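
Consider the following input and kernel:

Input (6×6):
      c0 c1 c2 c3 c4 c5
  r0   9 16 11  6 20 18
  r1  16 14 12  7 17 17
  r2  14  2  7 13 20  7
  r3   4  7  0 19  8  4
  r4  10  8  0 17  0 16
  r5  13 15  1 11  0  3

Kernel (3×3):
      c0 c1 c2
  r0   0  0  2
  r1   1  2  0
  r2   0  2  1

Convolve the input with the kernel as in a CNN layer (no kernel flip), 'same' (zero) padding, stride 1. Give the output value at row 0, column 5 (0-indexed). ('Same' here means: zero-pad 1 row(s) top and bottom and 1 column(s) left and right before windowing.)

90

The receptive field on the zero-padded input at this output position is [0 0 0 / 20 18 0 / 17 17 0]. Elementwise product with the kernel and sum: 0·2 + 20·1 + 18·2 + 17·2 + 0·1.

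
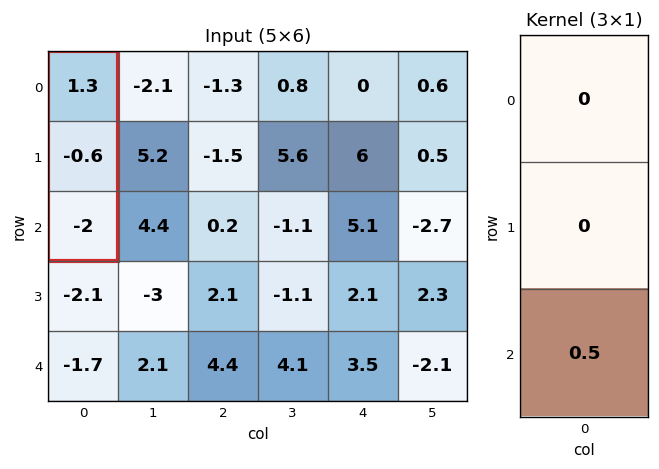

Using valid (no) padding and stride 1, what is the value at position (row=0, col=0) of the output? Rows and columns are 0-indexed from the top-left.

-1

The receptive field on the input at this output position is [1.3 / -0.6 / -2]. Elementwise product with the kernel and sum: -2·0.5.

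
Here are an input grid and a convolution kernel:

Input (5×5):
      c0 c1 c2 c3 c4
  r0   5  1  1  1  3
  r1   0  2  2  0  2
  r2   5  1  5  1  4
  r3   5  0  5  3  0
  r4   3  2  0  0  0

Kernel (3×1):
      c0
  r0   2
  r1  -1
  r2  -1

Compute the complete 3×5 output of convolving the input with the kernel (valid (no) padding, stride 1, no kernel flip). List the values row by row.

5 -1 -5 1 0
-10 3 -6 -4 0
2 0 5 -1 8

Output[0,0]: The receptive field on the input at this output position is [5 / 0 / 5]. Elementwise product with the kernel and sum: 5·2 + 0·-1 + 5·-1.
Output[0,1]: The receptive field on the input at this output position is [1 / 2 / 1]. Elementwise product with the kernel and sum: 1·2 + 2·-1 + 1·-1.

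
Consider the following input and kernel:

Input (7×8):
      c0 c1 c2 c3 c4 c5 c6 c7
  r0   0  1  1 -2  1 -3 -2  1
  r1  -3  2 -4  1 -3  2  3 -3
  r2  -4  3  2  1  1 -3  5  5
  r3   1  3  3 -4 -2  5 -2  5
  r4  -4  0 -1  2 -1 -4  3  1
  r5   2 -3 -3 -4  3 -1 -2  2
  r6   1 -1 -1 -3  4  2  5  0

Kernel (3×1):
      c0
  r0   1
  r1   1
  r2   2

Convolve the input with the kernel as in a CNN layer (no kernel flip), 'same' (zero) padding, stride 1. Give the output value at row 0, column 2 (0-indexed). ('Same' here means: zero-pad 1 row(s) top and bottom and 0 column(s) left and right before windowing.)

-7

The receptive field on the zero-padded input at this output position is [0 / 1 / -4]. Elementwise product with the kernel and sum: 0·1 + 1·1 + -4·2.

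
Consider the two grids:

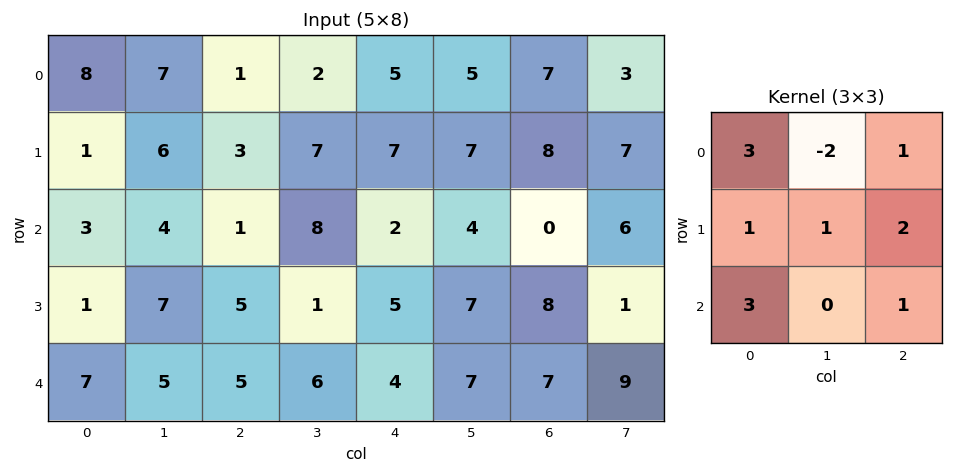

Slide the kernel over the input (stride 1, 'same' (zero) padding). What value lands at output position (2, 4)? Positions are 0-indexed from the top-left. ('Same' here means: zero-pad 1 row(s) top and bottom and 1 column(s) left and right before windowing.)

The receptive field on the zero-padded input at this output position is [7 7 7 / 8 2 4 / 1 5 7]. Elementwise product with the kernel and sum: 7·3 + 7·-2 + 7·1 + 8·1 + 2·1 + 4·2 + 1·3 + 7·1.

42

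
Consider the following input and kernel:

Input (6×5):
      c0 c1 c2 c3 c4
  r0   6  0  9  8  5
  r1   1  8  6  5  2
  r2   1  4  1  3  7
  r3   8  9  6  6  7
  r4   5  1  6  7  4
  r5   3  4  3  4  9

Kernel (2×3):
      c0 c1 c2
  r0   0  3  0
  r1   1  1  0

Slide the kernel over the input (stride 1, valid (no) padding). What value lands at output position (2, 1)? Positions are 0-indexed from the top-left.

18

The receptive field on the input at this output position is [4 1 3 / 9 6 6]. Elementwise product with the kernel and sum: 1·3 + 9·1 + 6·1.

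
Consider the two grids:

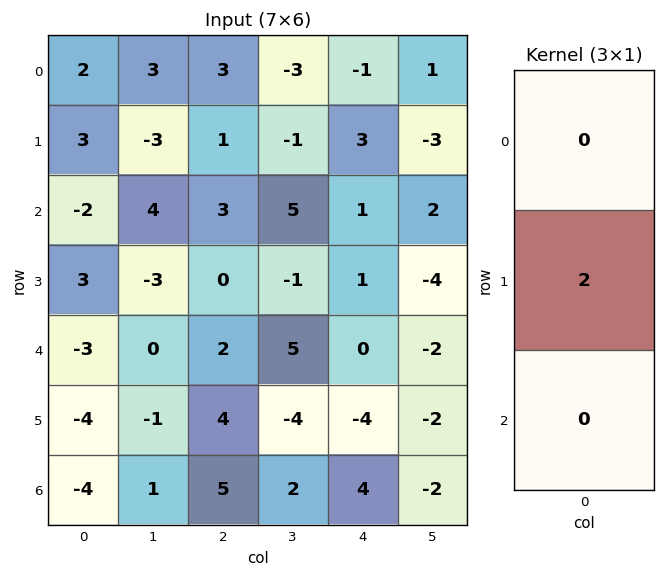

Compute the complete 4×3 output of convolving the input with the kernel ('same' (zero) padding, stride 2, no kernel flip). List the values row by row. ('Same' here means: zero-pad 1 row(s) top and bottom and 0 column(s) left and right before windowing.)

Output[0,0]: The receptive field on the zero-padded input at this output position is [0 / 2 / 3]. Elementwise product with the kernel and sum: 2·2.
Output[0,1]: The receptive field on the zero-padded input at this output position is [0 / 3 / 1]. Elementwise product with the kernel and sum: 3·2.

4 6 -2
-4 6 2
-6 4 0
-8 10 8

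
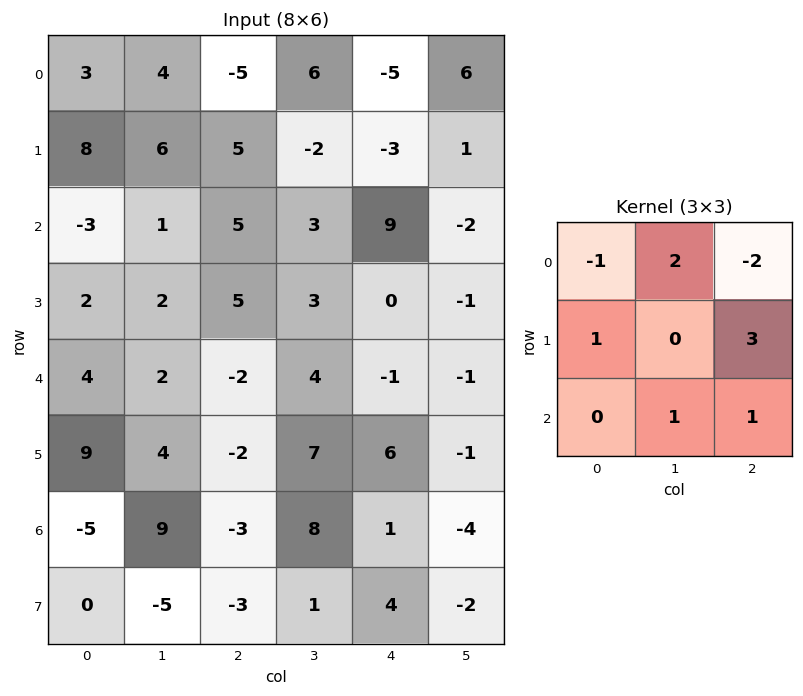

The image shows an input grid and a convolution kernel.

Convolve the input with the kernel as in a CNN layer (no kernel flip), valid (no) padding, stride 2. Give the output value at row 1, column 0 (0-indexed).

12

The receptive field on the input at this output position is [-3 1 5 / 2 2 5 / 4 2 -2]. Elementwise product with the kernel and sum: -3·-1 + 1·2 + 5·-2 + 2·1 + 5·3 + 2·1 + -2·1.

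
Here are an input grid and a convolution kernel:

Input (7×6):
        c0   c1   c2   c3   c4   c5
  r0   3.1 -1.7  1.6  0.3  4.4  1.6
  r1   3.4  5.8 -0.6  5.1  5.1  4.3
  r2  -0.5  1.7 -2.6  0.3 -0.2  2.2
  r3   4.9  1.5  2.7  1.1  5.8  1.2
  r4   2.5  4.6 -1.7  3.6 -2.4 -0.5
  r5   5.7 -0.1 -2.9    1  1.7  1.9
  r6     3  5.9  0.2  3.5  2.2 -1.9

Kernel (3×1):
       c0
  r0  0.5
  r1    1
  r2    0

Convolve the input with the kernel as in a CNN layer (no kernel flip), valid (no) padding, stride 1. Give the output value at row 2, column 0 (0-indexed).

4.65

The receptive field on the input at this output position is [-0.5 / 4.9 / 2.5]. Elementwise product with the kernel and sum: -0.5·0.5 + 4.9·1.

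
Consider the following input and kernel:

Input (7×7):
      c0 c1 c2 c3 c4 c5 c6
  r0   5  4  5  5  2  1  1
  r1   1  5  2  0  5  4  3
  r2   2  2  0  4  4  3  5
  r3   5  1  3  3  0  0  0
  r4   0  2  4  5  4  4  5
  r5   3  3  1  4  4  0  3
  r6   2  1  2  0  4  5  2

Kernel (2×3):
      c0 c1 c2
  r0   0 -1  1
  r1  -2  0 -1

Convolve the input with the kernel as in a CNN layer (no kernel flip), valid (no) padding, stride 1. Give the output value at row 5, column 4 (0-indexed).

-7

The receptive field on the input at this output position is [4 0 3 / 4 5 2]. Elementwise product with the kernel and sum: 0·-1 + 3·1 + 4·-2 + 2·-1.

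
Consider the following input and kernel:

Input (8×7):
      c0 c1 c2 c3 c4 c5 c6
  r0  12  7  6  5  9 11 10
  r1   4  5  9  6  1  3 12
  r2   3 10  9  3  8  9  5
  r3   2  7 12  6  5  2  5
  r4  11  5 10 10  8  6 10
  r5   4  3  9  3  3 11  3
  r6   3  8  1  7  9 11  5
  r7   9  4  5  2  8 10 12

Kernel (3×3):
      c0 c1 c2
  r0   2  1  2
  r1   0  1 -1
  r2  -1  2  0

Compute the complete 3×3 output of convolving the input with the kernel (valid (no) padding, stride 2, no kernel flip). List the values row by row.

Output[0,0]: The receptive field on the input at this output position is [12 7 6 / 4 5 9 / 3 10 9]. Elementwise product with the kernel and sum: 12·2 + 7·1 + 6·2 + 5·1 + 9·-1 + 3·-1 + 10·2.

56 37 50
28 48 36
54 59 63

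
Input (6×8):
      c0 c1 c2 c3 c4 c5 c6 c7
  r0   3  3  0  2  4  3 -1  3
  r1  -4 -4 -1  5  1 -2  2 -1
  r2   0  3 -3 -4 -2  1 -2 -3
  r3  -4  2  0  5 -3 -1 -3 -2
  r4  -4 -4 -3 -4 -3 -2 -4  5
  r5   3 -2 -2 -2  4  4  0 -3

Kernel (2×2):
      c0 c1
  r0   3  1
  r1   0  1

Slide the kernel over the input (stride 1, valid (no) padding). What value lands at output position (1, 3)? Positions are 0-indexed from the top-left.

14

The receptive field on the input at this output position is [5 1 / -4 -2]. Elementwise product with the kernel and sum: 5·3 + 1·1 + -2·1.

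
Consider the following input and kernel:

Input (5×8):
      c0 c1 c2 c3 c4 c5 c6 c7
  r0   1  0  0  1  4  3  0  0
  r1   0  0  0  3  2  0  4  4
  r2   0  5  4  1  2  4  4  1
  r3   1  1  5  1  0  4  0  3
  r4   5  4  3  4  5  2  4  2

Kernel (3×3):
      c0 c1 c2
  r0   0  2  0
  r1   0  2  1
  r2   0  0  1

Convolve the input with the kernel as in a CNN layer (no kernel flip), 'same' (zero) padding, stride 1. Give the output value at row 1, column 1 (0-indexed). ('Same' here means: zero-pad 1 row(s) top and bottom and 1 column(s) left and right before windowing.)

The receptive field on the zero-padded input at this output position is [1 0 0 / 0 0 0 / 0 5 4]. Elementwise product with the kernel and sum: 0·2 + 0·2 + 0·1 + 4·1.

4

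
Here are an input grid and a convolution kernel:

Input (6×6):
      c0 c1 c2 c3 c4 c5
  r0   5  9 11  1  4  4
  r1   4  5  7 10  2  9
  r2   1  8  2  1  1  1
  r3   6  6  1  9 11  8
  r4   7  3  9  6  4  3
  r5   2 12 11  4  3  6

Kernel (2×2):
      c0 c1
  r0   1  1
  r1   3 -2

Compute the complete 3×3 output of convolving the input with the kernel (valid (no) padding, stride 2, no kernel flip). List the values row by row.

Output[0,0]: The receptive field on the input at this output position is [5 9 / 4 5]. Elementwise product with the kernel and sum: 5·1 + 9·1 + 4·3 + 5·-2.
Output[0,1]: The receptive field on the input at this output position is [11 1 / 7 10]. Elementwise product with the kernel and sum: 11·1 + 1·1 + 7·3 + 10·-2.

16 13 -4
15 -12 19
-8 40 4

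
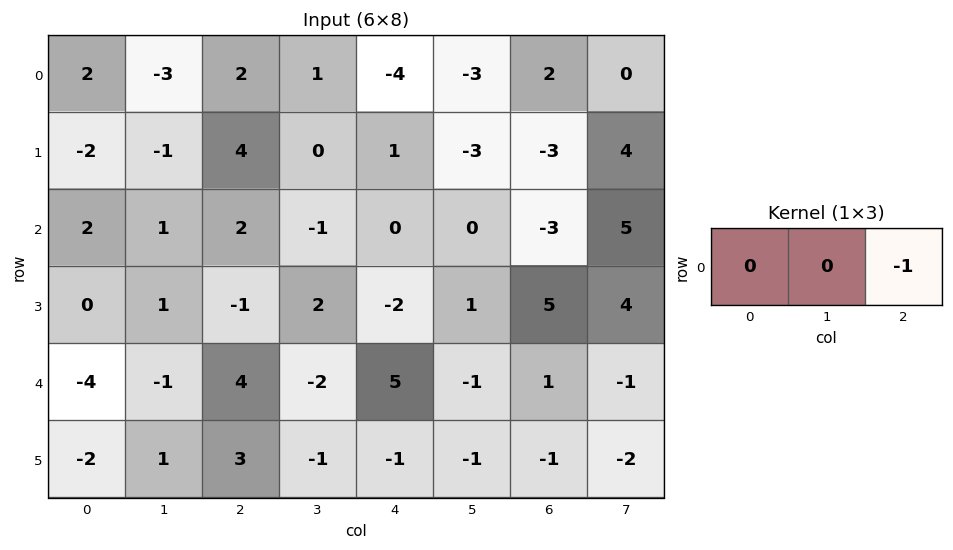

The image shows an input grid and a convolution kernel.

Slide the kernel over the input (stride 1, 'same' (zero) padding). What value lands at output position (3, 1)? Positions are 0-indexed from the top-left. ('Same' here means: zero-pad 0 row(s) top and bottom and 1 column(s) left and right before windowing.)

The receptive field on the zero-padded input at this output position is [0 1 -1]. Elementwise product with the kernel and sum: -1·-1.

1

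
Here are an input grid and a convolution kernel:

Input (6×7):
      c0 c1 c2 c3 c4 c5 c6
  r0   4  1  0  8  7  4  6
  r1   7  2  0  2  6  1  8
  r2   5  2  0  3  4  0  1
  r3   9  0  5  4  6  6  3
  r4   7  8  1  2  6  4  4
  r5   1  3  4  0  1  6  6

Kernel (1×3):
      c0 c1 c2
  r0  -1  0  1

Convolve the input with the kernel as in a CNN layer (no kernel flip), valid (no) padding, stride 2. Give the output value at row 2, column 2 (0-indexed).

-2

The receptive field on the input at this output position is [6 4 4]. Elementwise product with the kernel and sum: 6·-1 + 4·1.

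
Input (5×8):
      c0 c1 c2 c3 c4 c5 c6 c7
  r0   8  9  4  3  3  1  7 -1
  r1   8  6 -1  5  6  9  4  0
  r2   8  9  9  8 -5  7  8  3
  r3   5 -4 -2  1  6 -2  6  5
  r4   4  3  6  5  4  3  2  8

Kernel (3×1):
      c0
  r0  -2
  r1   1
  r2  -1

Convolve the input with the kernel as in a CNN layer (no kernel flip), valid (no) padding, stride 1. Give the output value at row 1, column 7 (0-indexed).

-2

The receptive field on the input at this output position is [0 / 3 / 5]. Elementwise product with the kernel and sum: 0·-2 + 3·1 + 5·-1.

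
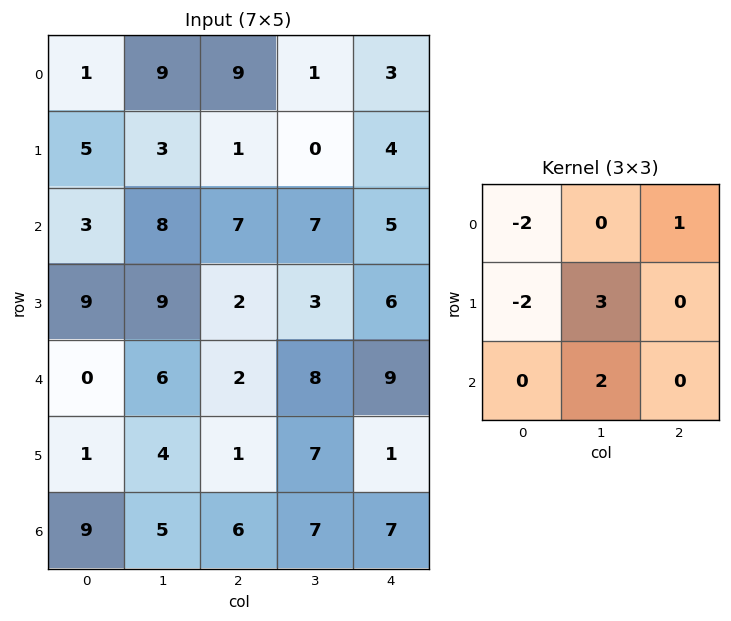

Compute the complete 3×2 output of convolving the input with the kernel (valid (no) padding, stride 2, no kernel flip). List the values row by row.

Output[0,0]: The receptive field on the input at this output position is [1 9 9 / 5 3 1 / 3 8 7]. Elementwise product with the kernel and sum: 1·-2 + 9·1 + 5·-2 + 3·3 + 8·2.

22 -3
22 12
22 38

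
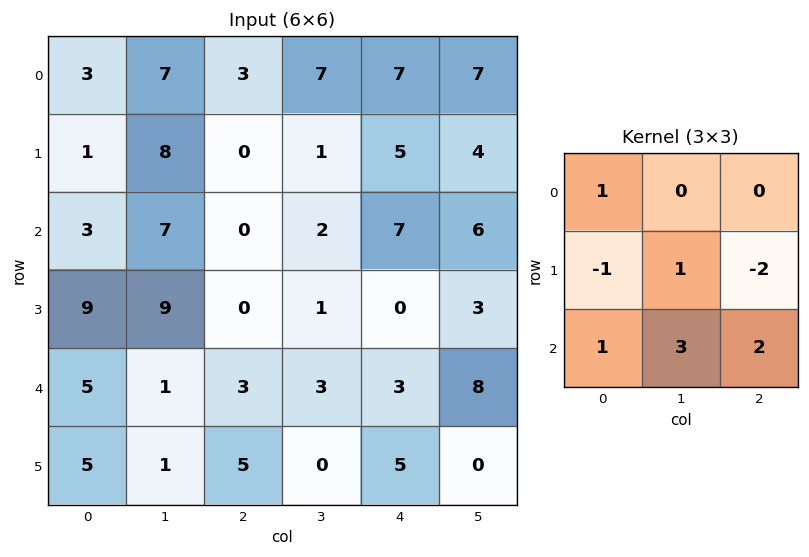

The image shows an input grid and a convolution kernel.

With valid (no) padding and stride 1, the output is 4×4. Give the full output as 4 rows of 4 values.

Output[0,0]: The receptive field on the input at this output position is [3 7 3 / 1 8 0 / 3 7 0]. Elementwise product with the kernel and sum: 3·1 + 1·-1 + 8·1 + 0·-2 + 3·1 + 7·3 + 0·2.
Output[0,1]: The receptive field on the input at this output position is [7 3 7 / 8 0 1 / 7 0 2]. Elementwise product with the kernel and sum: 7·1 + 8·-1 + 0·1 + 1·-2 + 7·1 + 0·3 + 2·2.

34 8 14 38
41 8 -9 1
17 12 19 23
17 21 9 0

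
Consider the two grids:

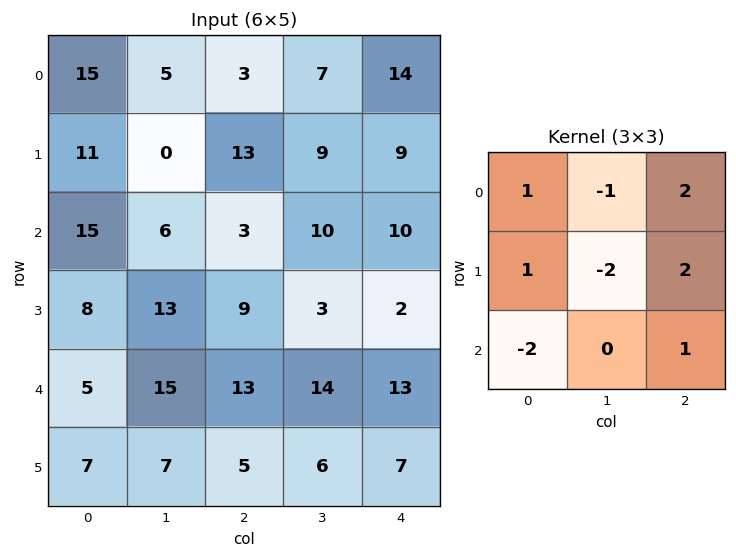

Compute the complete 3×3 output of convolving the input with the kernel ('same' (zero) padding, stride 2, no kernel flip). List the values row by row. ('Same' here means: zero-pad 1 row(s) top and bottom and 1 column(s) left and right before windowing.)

-20 22 -39
-16 2 -16
45 19 -23

Output[0,0]: The receptive field on the zero-padded input at this output position is [0 0 0 / 0 15 5 / 0 11 0]. Elementwise product with the kernel and sum: 0·1 + 0·-1 + 0·2 + 0·1 + 15·-2 + 5·2 + 0·-2 + 0·1.
Output[0,1]: The receptive field on the zero-padded input at this output position is [0 0 0 / 5 3 7 / 0 13 9]. Elementwise product with the kernel and sum: 0·1 + 0·-1 + 0·2 + 5·1 + 3·-2 + 7·2 + 0·-2 + 9·1.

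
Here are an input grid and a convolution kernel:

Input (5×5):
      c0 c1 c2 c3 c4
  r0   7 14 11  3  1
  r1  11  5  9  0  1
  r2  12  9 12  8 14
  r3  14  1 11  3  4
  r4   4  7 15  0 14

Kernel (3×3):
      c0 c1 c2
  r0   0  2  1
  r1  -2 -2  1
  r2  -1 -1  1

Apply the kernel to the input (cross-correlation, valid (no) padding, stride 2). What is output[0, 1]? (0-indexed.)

The receptive field on the input at this output position is [11 3 1 / 9 0 1 / 12 8 14]. Elementwise product with the kernel and sum: 3·2 + 1·1 + 9·-2 + 0·-2 + 1·1 + 12·-1 + 8·-1 + 14·1.

-16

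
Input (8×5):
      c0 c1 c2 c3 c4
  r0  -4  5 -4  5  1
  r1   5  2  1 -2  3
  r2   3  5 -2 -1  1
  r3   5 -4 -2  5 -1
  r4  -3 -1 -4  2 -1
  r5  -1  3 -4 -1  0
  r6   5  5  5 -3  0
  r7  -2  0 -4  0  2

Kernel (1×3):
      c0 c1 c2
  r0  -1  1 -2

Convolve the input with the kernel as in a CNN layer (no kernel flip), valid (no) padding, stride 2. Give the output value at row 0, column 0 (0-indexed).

17

The receptive field on the input at this output position is [-4 5 -4]. Elementwise product with the kernel and sum: -4·-1 + 5·1 + -4·-2.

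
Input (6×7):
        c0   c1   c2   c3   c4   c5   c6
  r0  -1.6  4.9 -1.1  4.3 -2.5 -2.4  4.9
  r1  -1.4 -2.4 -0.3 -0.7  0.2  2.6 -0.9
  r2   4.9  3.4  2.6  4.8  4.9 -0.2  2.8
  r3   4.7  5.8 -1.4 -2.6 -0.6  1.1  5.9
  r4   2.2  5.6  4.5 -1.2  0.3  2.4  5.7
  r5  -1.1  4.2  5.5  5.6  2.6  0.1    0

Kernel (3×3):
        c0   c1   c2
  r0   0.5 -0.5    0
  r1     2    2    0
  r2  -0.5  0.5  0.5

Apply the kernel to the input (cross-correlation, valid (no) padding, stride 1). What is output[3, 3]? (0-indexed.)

The receptive field on the input at this output position is [-2.6 -0.6 1.1 / -1.2 0.3 2.4 / 5.6 2.6 0.1]. Elementwise product with the kernel and sum: -2.6·0.5 + -0.6·-0.5 + -1.2·2 + 0.3·2 + 5.6·-0.5 + 2.6·0.5 + 0.1·0.5.

-4.25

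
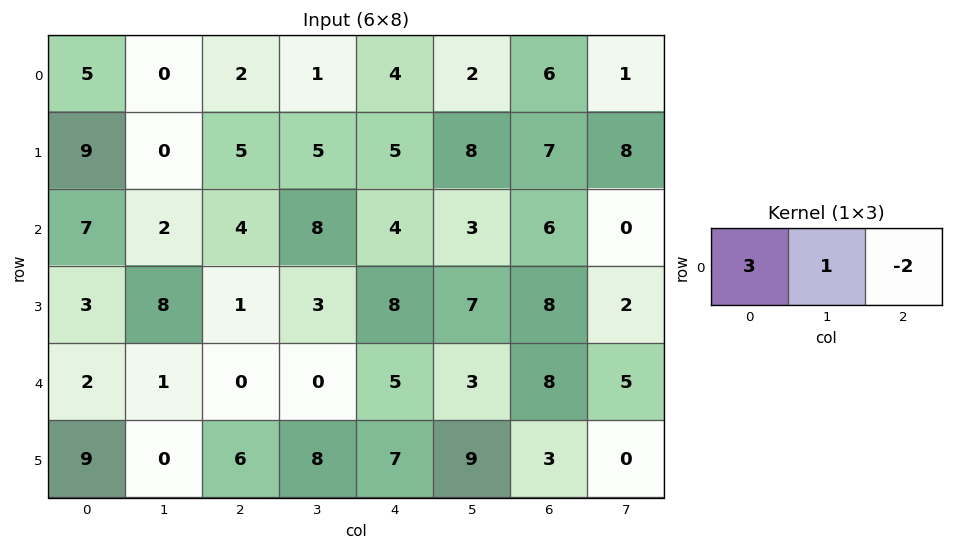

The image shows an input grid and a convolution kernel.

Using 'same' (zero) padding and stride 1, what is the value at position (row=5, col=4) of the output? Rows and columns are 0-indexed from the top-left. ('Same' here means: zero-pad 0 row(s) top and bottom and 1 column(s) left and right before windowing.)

13

The receptive field on the zero-padded input at this output position is [8 7 9]. Elementwise product with the kernel and sum: 8·3 + 7·1 + 9·-2.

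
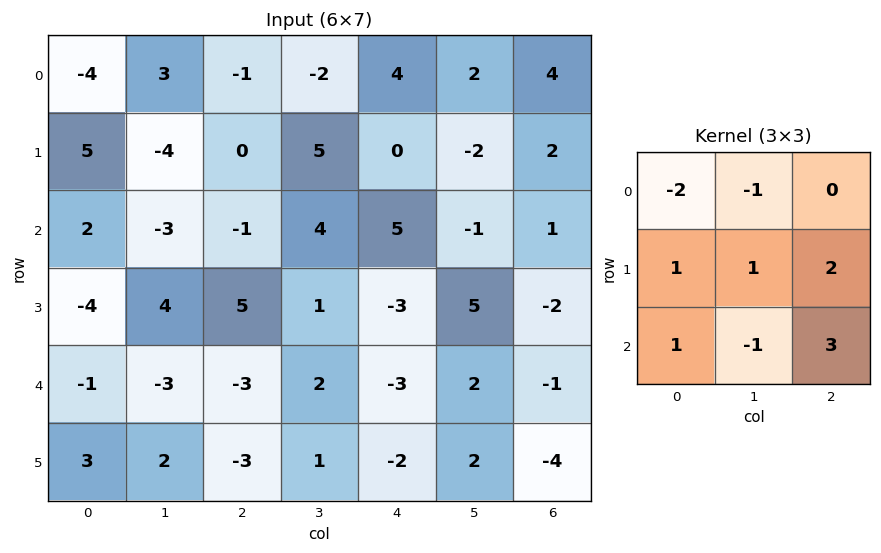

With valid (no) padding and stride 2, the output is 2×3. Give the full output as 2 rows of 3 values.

Output[0,0]: The receptive field on the input at this output position is [-4 3 -1 / 5 -4 0 / 2 -3 -1]. Elementwise product with the kernel and sum: -4·-2 + 3·-1 + 5·1 + -4·1 + 0·2 + 2·1 + -3·-1 + -1·3.

8 19 1
2 -16 -19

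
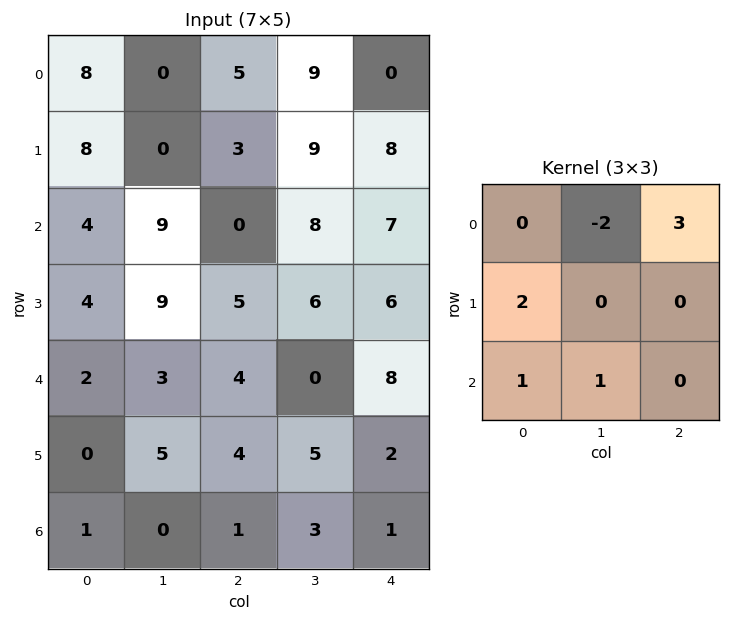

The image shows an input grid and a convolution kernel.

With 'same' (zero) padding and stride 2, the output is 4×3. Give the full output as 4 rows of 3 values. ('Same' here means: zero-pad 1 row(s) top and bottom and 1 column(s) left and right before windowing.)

Output[0,0]: The receptive field on the zero-padded input at this output position is [0 0 0 / 0 8 0 / 0 8 0]. Elementwise product with the kernel and sum: 0·-2 + 0·3 + 0·2 + 0·1 + 8·1.
Output[0,1]: The receptive field on the zero-padded input at this output position is [0 0 0 / 0 5 9 / 0 3 9]. Elementwise product with the kernel and sum: 0·-2 + 0·3 + 0·2 + 0·1 + 3·1.

8 3 35
-12 53 12
19 23 -5
15 7 2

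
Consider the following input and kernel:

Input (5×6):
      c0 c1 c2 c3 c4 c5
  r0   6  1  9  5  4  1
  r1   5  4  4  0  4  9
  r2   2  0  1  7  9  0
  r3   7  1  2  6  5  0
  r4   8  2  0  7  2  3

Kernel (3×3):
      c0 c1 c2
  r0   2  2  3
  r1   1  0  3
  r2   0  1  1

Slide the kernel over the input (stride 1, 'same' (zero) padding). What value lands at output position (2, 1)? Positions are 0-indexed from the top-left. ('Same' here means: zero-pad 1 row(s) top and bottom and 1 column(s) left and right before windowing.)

The receptive field on the zero-padded input at this output position is [5 4 4 / 2 0 1 / 7 1 2]. Elementwise product with the kernel and sum: 5·2 + 4·2 + 4·3 + 2·1 + 1·3 + 1·1 + 2·1.

38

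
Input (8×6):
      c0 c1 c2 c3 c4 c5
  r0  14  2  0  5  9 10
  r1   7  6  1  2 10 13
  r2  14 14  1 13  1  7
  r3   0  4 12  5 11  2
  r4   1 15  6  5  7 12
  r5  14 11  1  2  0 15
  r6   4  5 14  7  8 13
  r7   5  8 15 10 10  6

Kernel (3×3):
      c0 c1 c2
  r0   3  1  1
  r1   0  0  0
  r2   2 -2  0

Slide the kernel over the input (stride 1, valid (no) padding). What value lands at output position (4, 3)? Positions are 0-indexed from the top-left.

32

The receptive field on the input at this output position is [5 7 12 / 2 0 15 / 7 8 13]. Elementwise product with the kernel and sum: 5·3 + 7·1 + 12·1 + 7·2 + 8·-2.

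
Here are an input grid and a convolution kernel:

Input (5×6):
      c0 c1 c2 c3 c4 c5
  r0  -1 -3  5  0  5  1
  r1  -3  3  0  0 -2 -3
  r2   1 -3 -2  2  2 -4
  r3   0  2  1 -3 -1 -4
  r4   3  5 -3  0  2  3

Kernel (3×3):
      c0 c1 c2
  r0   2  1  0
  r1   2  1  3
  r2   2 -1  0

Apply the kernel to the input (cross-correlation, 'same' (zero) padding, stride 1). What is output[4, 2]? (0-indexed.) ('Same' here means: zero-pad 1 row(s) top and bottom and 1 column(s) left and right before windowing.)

The receptive field on the zero-padded input at this output position is [2 1 -3 / 5 -3 0 / 0 0 0]. Elementwise product with the kernel and sum: 2·2 + 1·1 + 5·2 + -3·1 + 0·3 + 0·2 + 0·-1.

12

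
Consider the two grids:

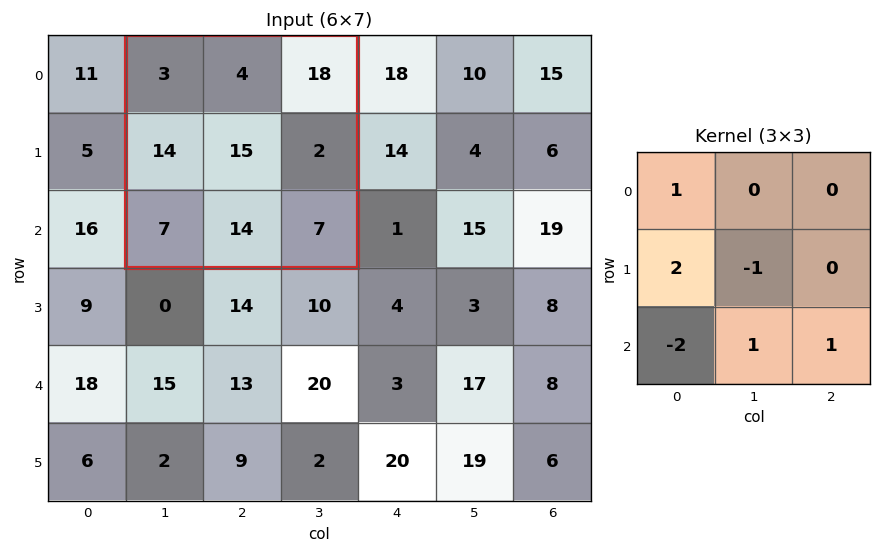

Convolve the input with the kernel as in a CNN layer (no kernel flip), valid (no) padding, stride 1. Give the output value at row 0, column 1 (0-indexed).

23

The receptive field on the input at this output position is [3 4 18 / 14 15 2 / 7 14 7]. Elementwise product with the kernel and sum: 3·1 + 14·2 + 15·-1 + 7·-2 + 14·1 + 7·1.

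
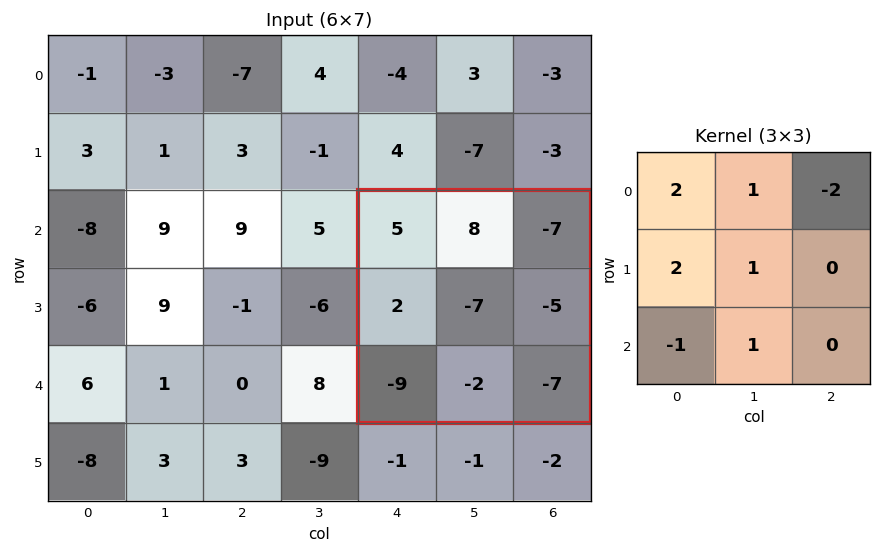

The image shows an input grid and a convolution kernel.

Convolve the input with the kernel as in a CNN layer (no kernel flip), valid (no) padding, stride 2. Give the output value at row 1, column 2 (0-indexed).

36

The receptive field on the input at this output position is [5 8 -7 / 2 -7 -5 / -9 -2 -7]. Elementwise product with the kernel and sum: 5·2 + 8·1 + -7·-2 + 2·2 + -7·1 + -9·-1 + -2·1.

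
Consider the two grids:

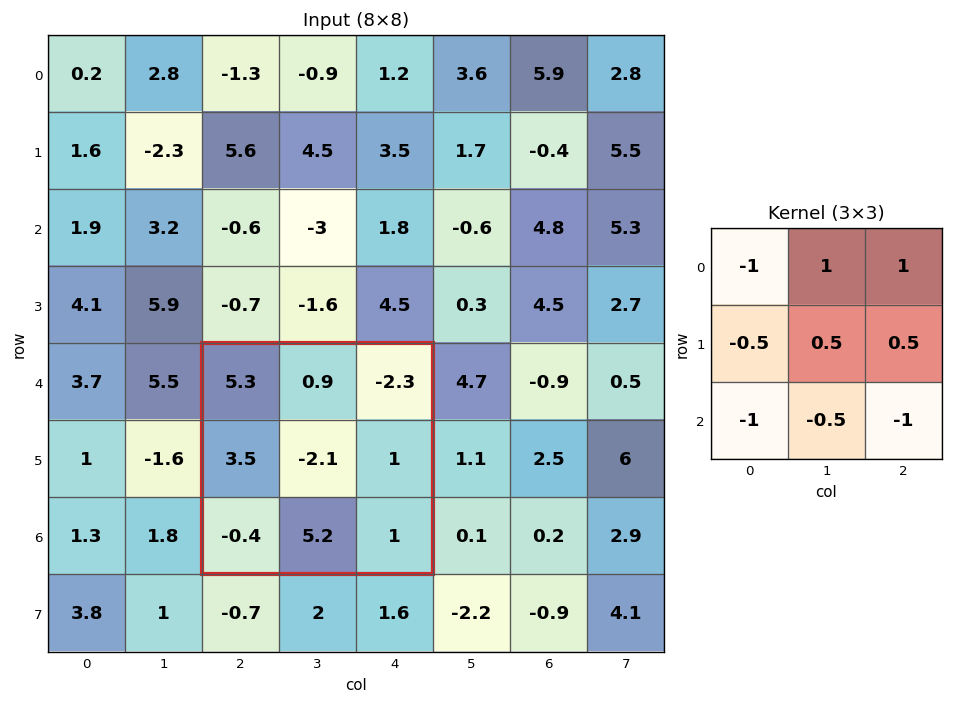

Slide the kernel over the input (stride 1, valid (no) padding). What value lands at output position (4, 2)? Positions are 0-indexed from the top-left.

-12.2

The receptive field on the input at this output position is [5.3 0.9 -2.3 / 3.5 -2.1 1 / -0.4 5.2 1]. Elementwise product with the kernel and sum: 5.3·-1 + 0.9·1 + -2.3·1 + 3.5·-0.5 + -2.1·0.5 + 1·0.5 + -0.4·-1 + 5.2·-0.5 + 1·-1.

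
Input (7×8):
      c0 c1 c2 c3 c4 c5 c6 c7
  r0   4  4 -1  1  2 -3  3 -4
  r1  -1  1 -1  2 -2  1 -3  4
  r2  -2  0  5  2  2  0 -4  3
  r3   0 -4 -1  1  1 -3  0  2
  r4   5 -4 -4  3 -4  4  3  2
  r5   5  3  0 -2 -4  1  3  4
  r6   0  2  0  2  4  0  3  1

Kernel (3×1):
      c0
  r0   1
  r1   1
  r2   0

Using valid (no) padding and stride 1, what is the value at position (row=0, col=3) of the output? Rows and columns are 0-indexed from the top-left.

The receptive field on the input at this output position is [1 / 2 / 2]. Elementwise product with the kernel and sum: 1·1 + 2·1.

3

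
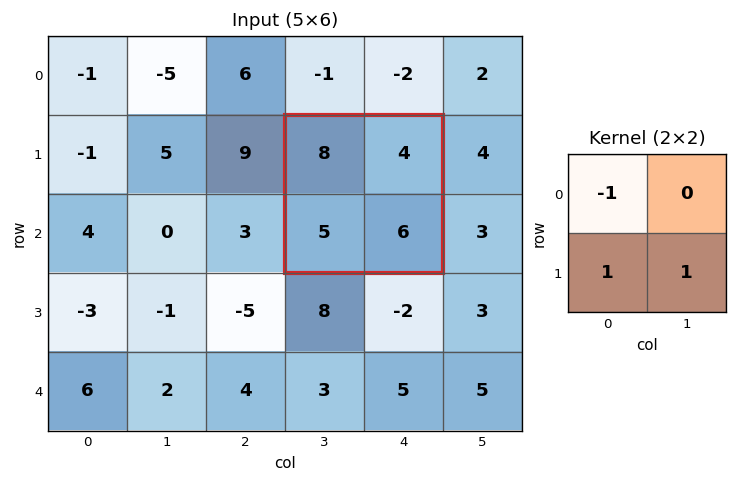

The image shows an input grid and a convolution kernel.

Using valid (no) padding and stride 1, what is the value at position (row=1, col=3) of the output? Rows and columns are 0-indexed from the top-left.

The receptive field on the input at this output position is [8 4 / 5 6]. Elementwise product with the kernel and sum: 8·-1 + 5·1 + 6·1.

3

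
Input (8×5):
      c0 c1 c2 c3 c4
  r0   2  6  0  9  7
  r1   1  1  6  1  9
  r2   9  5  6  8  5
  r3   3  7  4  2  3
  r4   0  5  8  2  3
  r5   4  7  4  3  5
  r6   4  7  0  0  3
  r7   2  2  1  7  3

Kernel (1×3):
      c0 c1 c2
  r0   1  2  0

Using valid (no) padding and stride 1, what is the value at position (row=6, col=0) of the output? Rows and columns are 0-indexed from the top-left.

18

The receptive field on the input at this output position is [4 7 0]. Elementwise product with the kernel and sum: 4·1 + 7·2.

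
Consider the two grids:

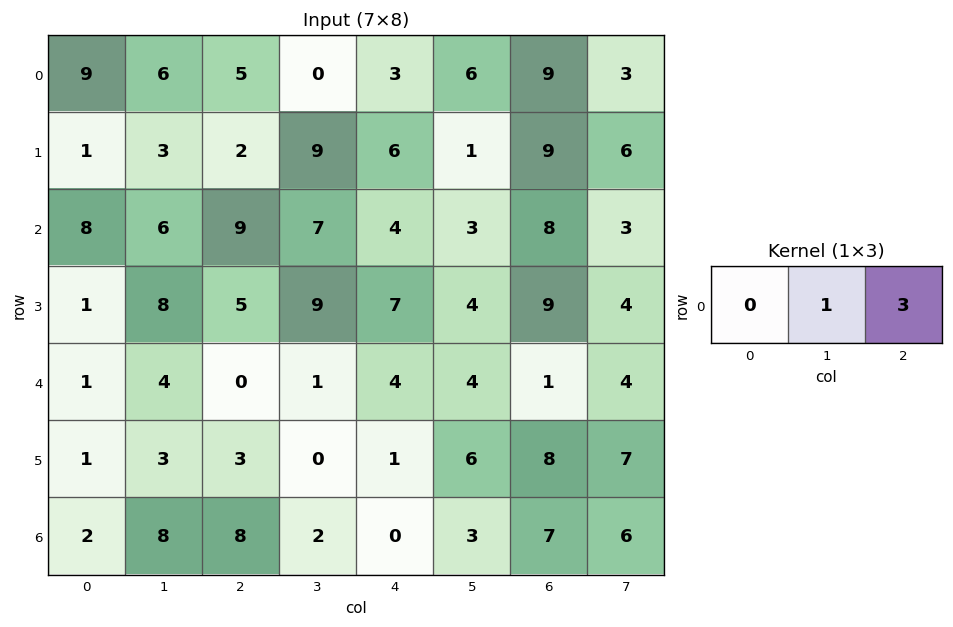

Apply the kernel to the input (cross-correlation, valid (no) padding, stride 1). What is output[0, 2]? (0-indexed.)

9

The receptive field on the input at this output position is [5 0 3]. Elementwise product with the kernel and sum: 0·1 + 3·3.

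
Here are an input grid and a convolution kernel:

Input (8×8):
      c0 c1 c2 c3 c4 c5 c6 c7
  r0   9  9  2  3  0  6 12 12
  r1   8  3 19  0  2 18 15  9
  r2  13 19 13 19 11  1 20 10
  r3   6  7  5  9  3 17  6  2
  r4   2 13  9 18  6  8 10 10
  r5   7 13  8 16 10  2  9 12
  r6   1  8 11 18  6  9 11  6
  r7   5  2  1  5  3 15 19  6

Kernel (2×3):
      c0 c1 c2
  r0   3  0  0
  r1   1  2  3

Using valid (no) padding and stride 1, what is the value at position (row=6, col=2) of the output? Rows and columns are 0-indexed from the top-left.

53

The receptive field on the input at this output position is [11 18 6 / 1 5 3]. Elementwise product with the kernel and sum: 11·3 + 1·1 + 5·2 + 3·3.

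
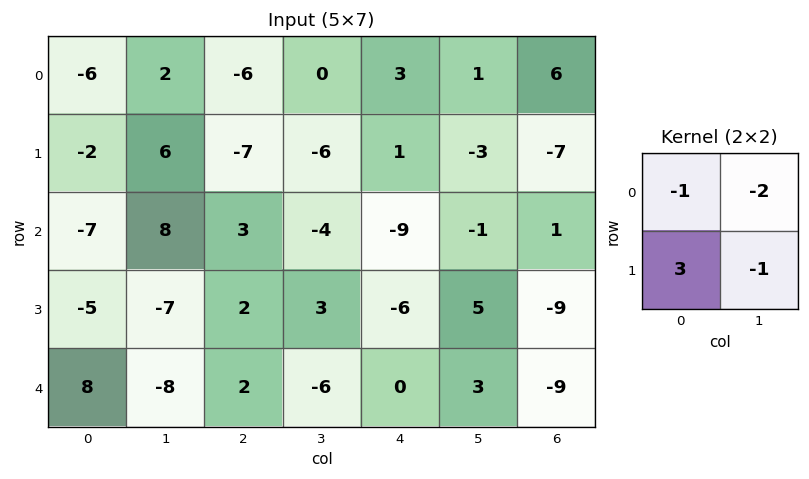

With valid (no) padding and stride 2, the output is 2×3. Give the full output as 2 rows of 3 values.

-10 -9 1
-17 8 -12

Output[0,0]: The receptive field on the input at this output position is [-6 2 / -2 6]. Elementwise product with the kernel and sum: -6·-1 + 2·-2 + -2·3 + 6·-1.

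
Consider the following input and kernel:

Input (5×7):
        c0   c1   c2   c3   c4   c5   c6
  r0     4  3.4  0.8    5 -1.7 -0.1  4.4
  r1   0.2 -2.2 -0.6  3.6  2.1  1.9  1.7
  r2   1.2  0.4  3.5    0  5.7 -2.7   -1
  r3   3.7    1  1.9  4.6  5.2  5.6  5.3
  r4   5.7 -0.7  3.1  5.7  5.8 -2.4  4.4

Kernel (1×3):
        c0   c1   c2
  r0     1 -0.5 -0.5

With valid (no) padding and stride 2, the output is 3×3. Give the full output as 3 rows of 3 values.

1.9 -0.85 -3.85
-0.75 0.65 7.55
4.5 -2.65 4.8

Output[0,0]: The receptive field on the input at this output position is [4 3.4 0.8]. Elementwise product with the kernel and sum: 4·1 + 3.4·-0.5 + 0.8·-0.5.
Output[0,1]: The receptive field on the input at this output position is [0.8 5 -1.7]. Elementwise product with the kernel and sum: 0.8·1 + 5·-0.5 + -1.7·-0.5.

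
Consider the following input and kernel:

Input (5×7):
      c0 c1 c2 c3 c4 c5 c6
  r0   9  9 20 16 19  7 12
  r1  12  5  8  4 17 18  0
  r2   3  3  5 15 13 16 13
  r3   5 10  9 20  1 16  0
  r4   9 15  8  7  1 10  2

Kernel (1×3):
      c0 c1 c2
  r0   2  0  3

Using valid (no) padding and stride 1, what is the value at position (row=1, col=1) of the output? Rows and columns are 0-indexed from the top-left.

22

The receptive field on the input at this output position is [5 8 4]. Elementwise product with the kernel and sum: 5·2 + 4·3.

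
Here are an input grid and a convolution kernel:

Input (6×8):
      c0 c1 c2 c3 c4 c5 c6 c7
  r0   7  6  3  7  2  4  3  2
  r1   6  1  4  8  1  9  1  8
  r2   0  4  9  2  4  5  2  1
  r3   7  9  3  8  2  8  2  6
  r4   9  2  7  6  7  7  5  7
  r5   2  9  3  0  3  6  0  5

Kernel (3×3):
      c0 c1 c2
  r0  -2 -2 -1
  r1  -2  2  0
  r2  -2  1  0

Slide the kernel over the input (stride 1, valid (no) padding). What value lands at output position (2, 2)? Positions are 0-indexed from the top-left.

-24

The receptive field on the input at this output position is [9 2 4 / 3 8 2 / 7 6 7]. Elementwise product with the kernel and sum: 9·-2 + 2·-2 + 4·-1 + 3·-2 + 8·2 + 7·-2 + 6·1.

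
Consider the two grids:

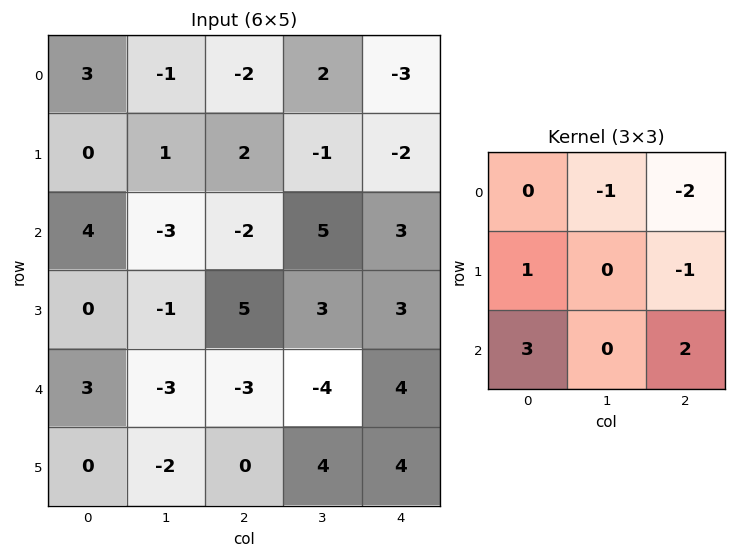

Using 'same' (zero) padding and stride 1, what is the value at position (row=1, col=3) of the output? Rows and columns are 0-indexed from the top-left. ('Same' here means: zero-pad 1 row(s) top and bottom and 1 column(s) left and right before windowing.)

8

The receptive field on the zero-padded input at this output position is [-2 2 -3 / 2 -1 -2 / -2 5 3]. Elementwise product with the kernel and sum: 2·-1 + -3·-2 + 2·1 + -2·-1 + -2·3 + 3·2.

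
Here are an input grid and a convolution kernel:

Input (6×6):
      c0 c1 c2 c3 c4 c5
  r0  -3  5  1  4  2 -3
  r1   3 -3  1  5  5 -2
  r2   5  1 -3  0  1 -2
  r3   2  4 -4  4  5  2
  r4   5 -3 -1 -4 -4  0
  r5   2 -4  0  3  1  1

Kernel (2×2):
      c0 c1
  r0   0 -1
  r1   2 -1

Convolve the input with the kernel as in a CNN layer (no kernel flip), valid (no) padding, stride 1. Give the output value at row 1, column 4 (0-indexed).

6

The receptive field on the input at this output position is [5 -2 / 1 -2]. Elementwise product with the kernel and sum: -2·-1 + 1·2 + -2·-1.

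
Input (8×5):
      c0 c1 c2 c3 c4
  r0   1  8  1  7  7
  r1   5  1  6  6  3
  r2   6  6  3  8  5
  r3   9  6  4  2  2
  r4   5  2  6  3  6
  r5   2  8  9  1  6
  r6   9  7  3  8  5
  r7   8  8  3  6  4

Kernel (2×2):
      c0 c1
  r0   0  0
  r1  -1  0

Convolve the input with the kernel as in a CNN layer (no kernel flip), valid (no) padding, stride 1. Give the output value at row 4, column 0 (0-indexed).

The receptive field on the input at this output position is [5 2 / 2 8]. Elementwise product with the kernel and sum: 2·-1.

-2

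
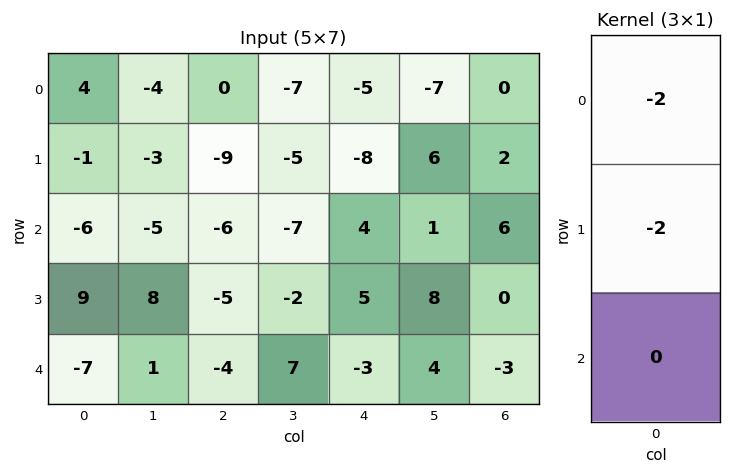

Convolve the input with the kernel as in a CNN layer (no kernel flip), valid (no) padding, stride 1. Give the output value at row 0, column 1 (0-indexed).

14

The receptive field on the input at this output position is [-4 / -3 / -5]. Elementwise product with the kernel and sum: -4·-2 + -3·-2.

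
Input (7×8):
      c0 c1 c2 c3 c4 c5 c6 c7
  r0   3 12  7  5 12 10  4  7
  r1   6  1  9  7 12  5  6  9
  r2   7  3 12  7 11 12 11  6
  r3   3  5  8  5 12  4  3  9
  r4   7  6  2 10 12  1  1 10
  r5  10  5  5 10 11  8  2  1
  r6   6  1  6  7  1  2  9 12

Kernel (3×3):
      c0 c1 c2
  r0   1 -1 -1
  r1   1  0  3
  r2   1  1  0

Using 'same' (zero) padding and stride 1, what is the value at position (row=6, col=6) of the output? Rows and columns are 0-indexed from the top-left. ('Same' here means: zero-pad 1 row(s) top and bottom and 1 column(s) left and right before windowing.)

43

The receptive field on the zero-padded input at this output position is [8 2 1 / 2 9 12 / 0 0 0]. Elementwise product with the kernel and sum: 8·1 + 2·-1 + 1·-1 + 2·1 + 12·3 + 0·1 + 0·1.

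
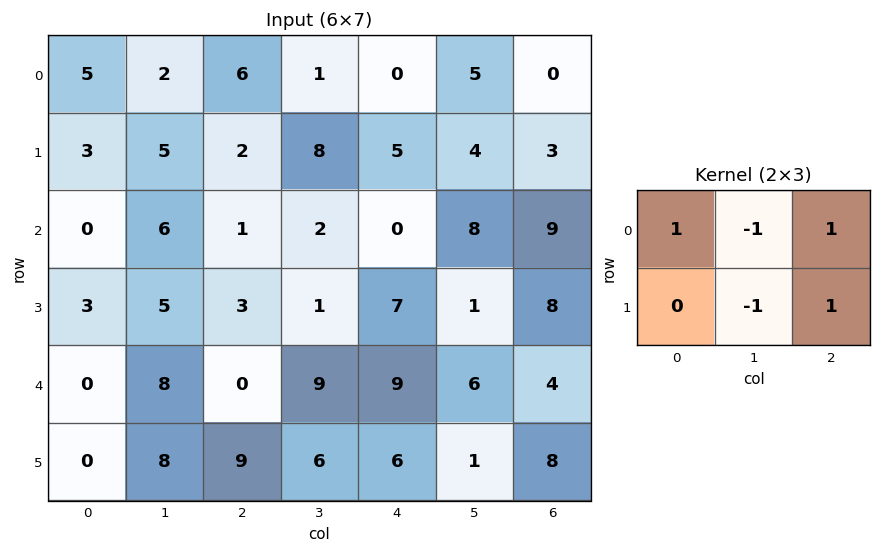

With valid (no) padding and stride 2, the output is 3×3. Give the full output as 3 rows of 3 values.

Output[0,0]: The receptive field on the input at this output position is [5 2 6 / 3 5 2]. Elementwise product with the kernel and sum: 5·1 + 2·-1 + 6·1 + 5·-1 + 2·1.

6 2 -6
-7 5 8
-7 0 14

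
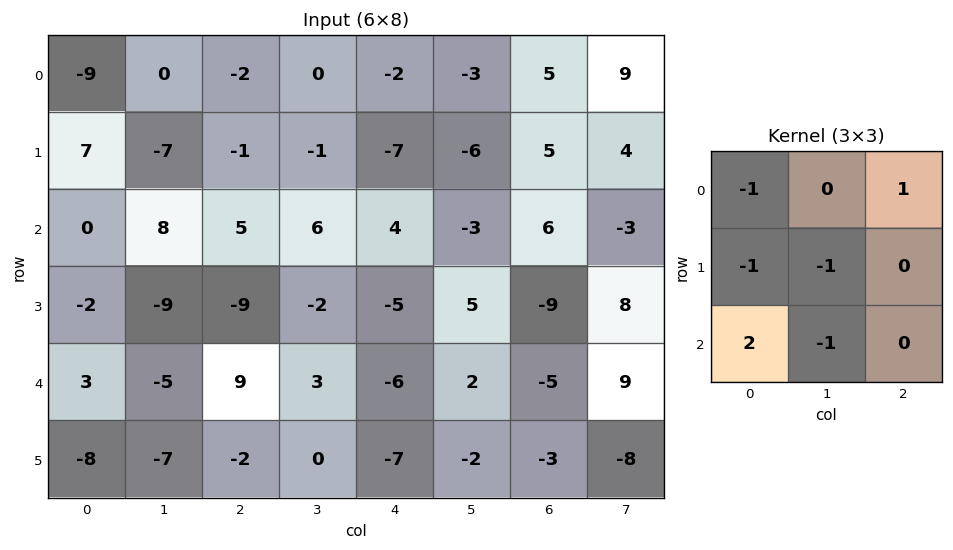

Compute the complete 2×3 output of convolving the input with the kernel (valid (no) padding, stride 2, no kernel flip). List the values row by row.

Output[0,0]: The receptive field on the input at this output position is [-9 0 -2 / 7 -7 -1 / 0 8 5]. Elementwise product with the kernel and sum: -9·-1 + -2·1 + 7·-1 + -7·-1 + 0·2 + 8·-1.

-1 6 31
27 25 -12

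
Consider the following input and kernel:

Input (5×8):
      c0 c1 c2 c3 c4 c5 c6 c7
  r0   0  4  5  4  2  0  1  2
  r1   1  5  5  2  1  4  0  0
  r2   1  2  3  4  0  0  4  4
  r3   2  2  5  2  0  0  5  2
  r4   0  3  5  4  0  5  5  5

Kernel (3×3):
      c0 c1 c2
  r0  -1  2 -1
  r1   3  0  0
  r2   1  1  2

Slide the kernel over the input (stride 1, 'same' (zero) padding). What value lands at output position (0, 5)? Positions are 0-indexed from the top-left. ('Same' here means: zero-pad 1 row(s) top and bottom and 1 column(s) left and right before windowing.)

The receptive field on the zero-padded input at this output position is [0 0 0 / 2 0 1 / 1 4 0]. Elementwise product with the kernel and sum: 0·-1 + 0·2 + 0·-1 + 2·3 + 1·1 + 4·1 + 0·2.

11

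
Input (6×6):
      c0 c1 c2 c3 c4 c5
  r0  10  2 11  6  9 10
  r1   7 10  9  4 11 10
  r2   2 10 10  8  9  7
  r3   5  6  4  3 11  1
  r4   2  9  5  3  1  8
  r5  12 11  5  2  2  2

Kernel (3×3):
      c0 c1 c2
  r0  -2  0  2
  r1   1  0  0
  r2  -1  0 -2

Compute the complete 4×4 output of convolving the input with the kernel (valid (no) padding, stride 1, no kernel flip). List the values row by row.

Output[0,0]: The receptive field on the input at this output position is [10 2 11 / 7 10 9 / 2 10 10]. Elementwise product with the kernel and sum: 10·-2 + 11·2 + 7·1 + 2·-1 + 10·-2.

-13 -8 -23 -10
-7 -14 -12 15
9 -13 -5 -18
-22 -12 10 -7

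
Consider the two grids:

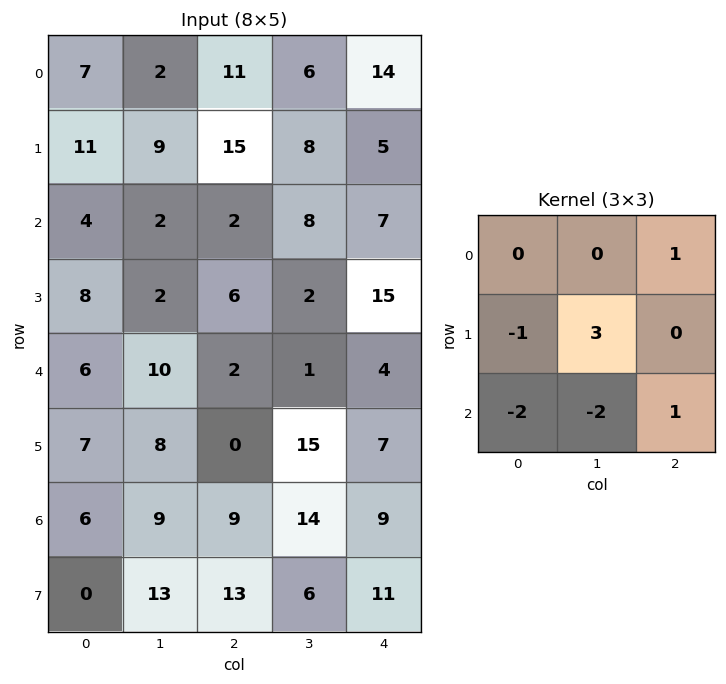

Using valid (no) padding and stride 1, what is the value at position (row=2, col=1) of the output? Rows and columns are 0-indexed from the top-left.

1

The receptive field on the input at this output position is [2 2 8 / 2 6 2 / 10 2 1]. Elementwise product with the kernel and sum: 8·1 + 2·-1 + 6·3 + 10·-2 + 2·-2 + 1·1.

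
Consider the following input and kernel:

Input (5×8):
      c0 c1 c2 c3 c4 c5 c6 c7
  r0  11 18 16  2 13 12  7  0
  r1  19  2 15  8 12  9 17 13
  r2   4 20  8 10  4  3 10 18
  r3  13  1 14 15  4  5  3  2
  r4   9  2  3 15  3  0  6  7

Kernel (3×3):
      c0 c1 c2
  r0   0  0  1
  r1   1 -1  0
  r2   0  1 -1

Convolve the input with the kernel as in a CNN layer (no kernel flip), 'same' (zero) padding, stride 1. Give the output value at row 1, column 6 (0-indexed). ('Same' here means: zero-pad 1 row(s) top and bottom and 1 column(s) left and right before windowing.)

The receptive field on the zero-padded input at this output position is [12 7 0 / 9 17 13 / 3 10 18]. Elementwise product with the kernel and sum: 0·1 + 9·1 + 17·-1 + 10·1 + 18·-1.

-16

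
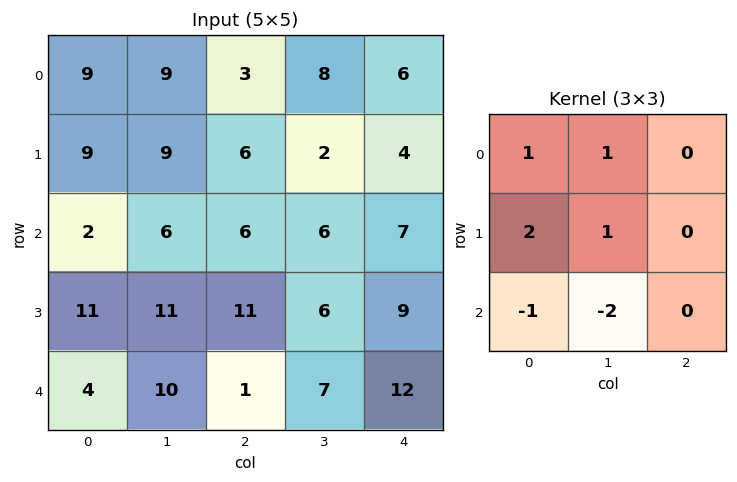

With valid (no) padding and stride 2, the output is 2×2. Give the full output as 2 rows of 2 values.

Output[0,0]: The receptive field on the input at this output position is [9 9 3 / 9 9 6 / 2 6 6]. Elementwise product with the kernel and sum: 9·1 + 9·1 + 9·2 + 9·1 + 2·-1 + 6·-2.
Output[0,1]: The receptive field on the input at this output position is [3 8 6 / 6 2 4 / 6 6 7]. Elementwise product with the kernel and sum: 3·1 + 8·1 + 6·2 + 2·1 + 6·-1 + 6·-2.

31 7
17 25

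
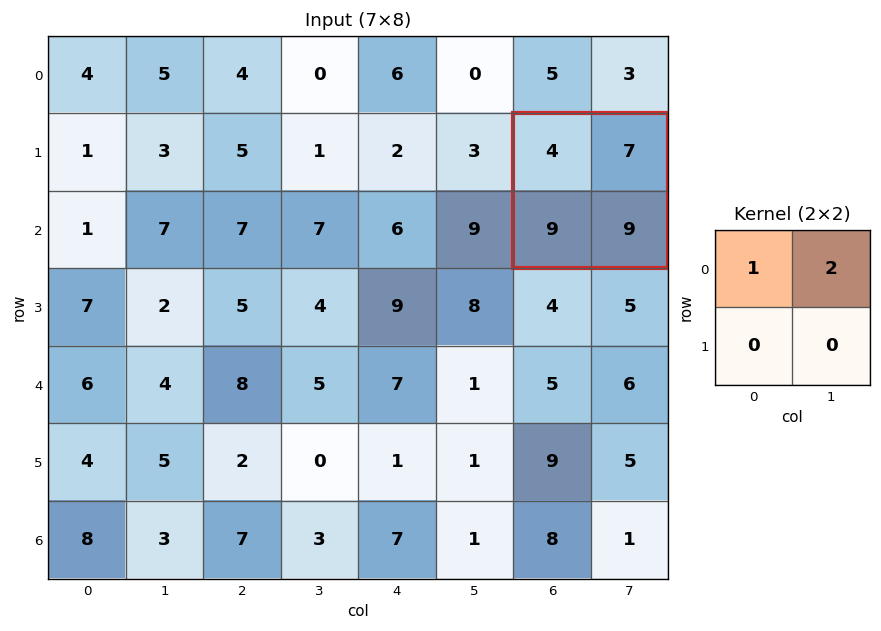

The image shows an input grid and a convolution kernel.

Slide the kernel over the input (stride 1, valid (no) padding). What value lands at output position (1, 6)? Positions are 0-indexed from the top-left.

18

The receptive field on the input at this output position is [4 7 / 9 9]. Elementwise product with the kernel and sum: 4·1 + 7·2.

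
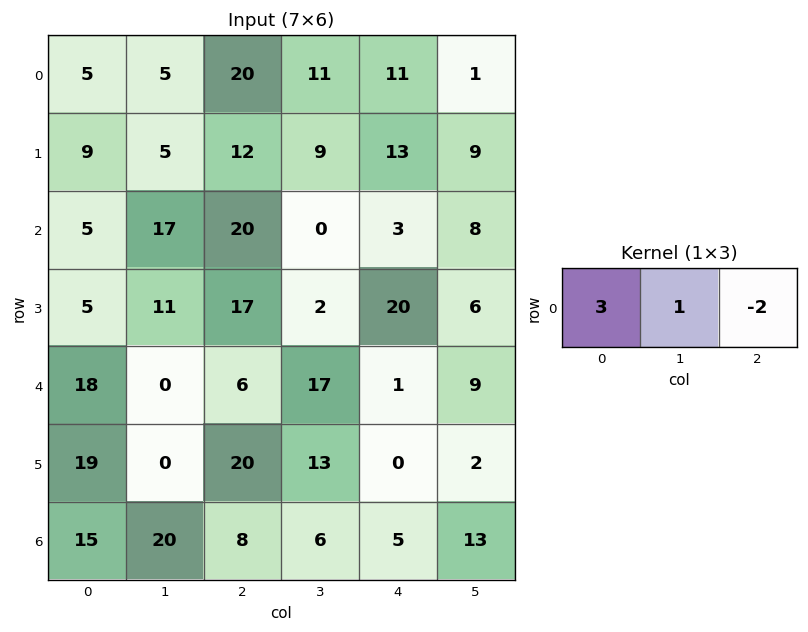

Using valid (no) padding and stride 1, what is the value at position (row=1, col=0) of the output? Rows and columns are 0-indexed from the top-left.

8

The receptive field on the input at this output position is [9 5 12]. Elementwise product with the kernel and sum: 9·3 + 5·1 + 12·-2.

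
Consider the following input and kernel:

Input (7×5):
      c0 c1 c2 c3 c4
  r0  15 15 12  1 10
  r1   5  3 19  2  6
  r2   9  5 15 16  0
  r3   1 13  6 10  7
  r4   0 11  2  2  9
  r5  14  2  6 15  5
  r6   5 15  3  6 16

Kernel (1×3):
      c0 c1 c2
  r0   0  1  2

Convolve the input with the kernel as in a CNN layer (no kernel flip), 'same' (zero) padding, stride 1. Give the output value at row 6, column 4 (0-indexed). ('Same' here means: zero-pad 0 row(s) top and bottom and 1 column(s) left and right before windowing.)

16

The receptive field on the zero-padded input at this output position is [6 16 0]. Elementwise product with the kernel and sum: 16·1 + 0·2.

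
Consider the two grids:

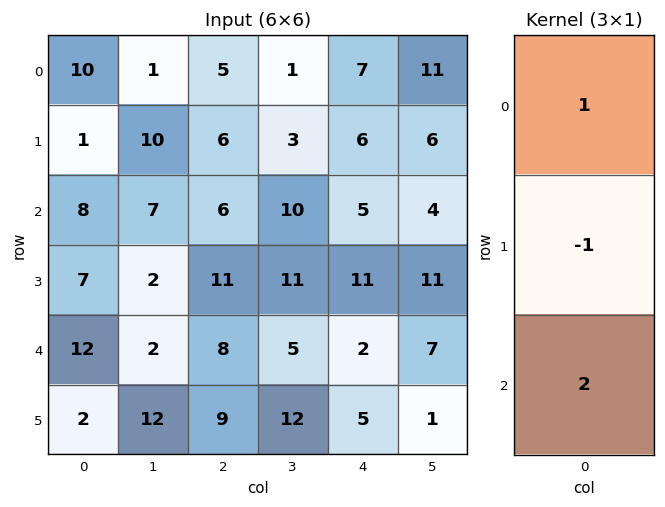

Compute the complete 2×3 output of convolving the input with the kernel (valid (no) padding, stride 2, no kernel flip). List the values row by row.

25 11 11
25 11 -2

Output[0,0]: The receptive field on the input at this output position is [10 / 1 / 8]. Elementwise product with the kernel and sum: 10·1 + 1·-1 + 8·2.
Output[0,1]: The receptive field on the input at this output position is [5 / 6 / 6]. Elementwise product with the kernel and sum: 5·1 + 6·-1 + 6·2.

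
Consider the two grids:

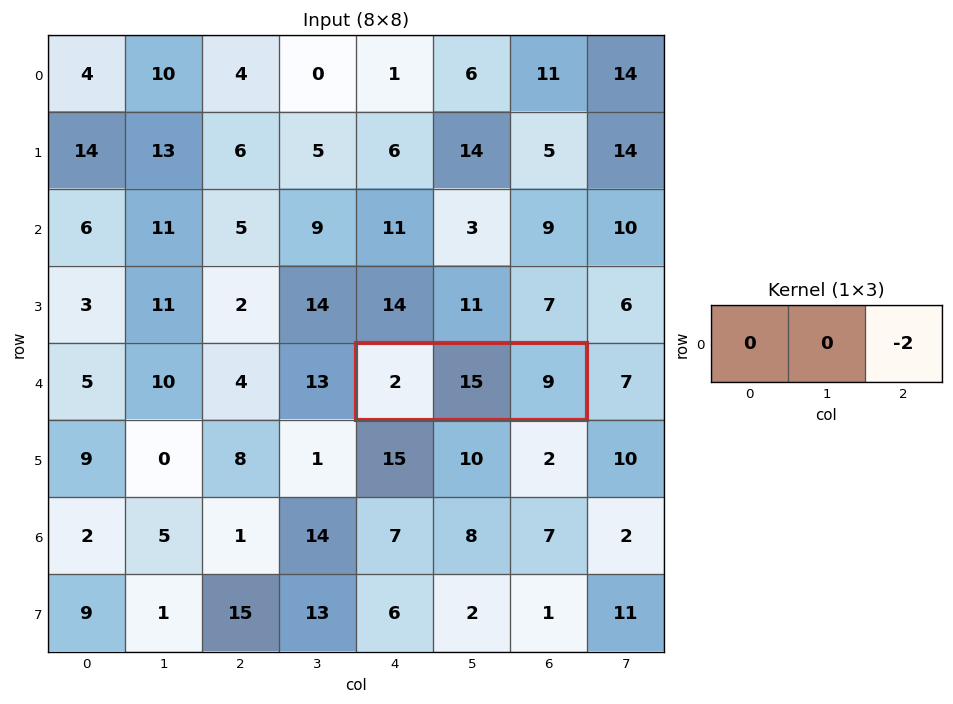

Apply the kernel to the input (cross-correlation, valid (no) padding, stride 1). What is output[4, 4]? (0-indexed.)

-18

The receptive field on the input at this output position is [2 15 9]. Elementwise product with the kernel and sum: 9·-2.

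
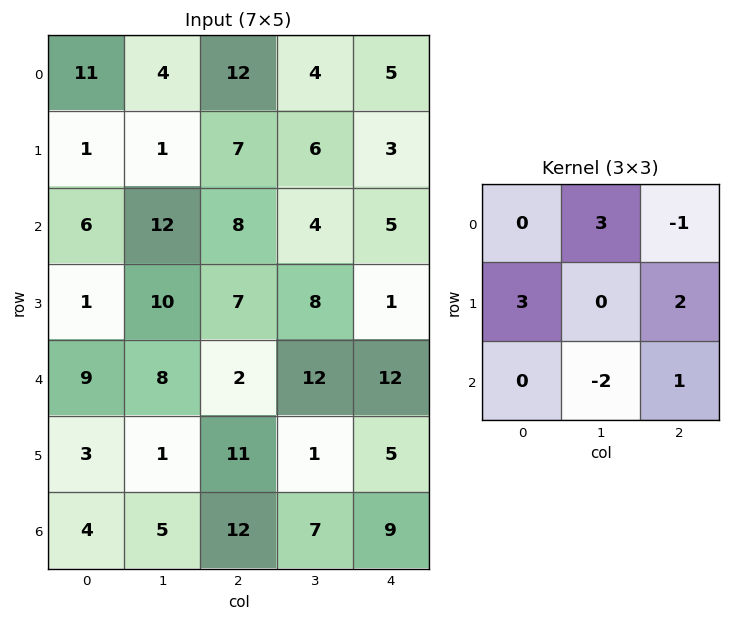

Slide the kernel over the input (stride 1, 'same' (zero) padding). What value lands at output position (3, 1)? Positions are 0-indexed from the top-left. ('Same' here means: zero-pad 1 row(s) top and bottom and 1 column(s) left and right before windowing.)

The receptive field on the zero-padded input at this output position is [6 12 8 / 1 10 7 / 9 8 2]. Elementwise product with the kernel and sum: 12·3 + 8·-1 + 1·3 + 7·2 + 8·-2 + 2·1.

31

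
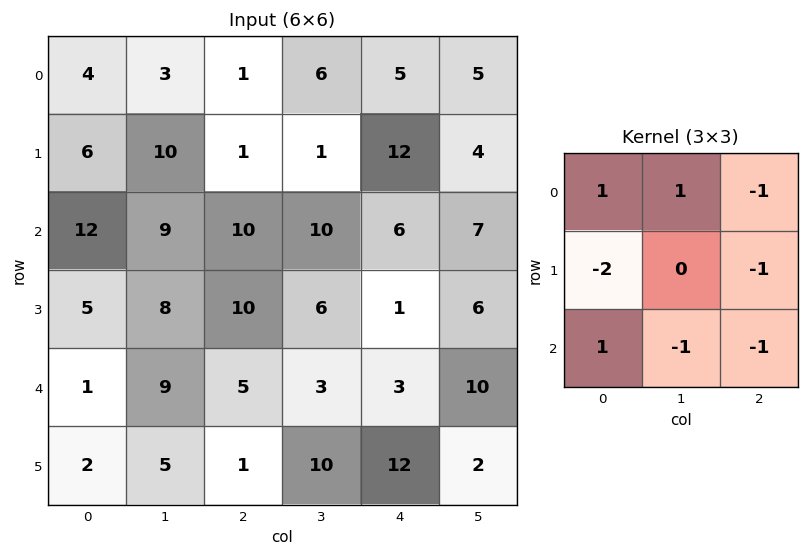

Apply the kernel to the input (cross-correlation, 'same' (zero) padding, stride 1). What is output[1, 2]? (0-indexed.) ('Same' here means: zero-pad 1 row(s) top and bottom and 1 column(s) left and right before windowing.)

-34

The receptive field on the zero-padded input at this output position is [3 1 6 / 10 1 1 / 9 10 10]. Elementwise product with the kernel and sum: 3·1 + 1·1 + 6·-1 + 10·-2 + 1·-1 + 9·1 + 10·-1 + 10·-1.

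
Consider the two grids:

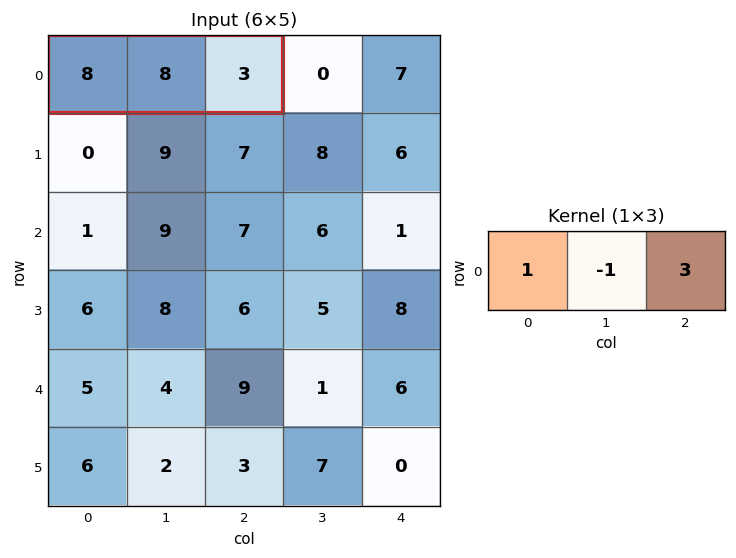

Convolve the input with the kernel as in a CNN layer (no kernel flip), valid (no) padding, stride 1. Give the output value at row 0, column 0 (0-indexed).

The receptive field on the input at this output position is [8 8 3]. Elementwise product with the kernel and sum: 8·1 + 8·-1 + 3·3.

9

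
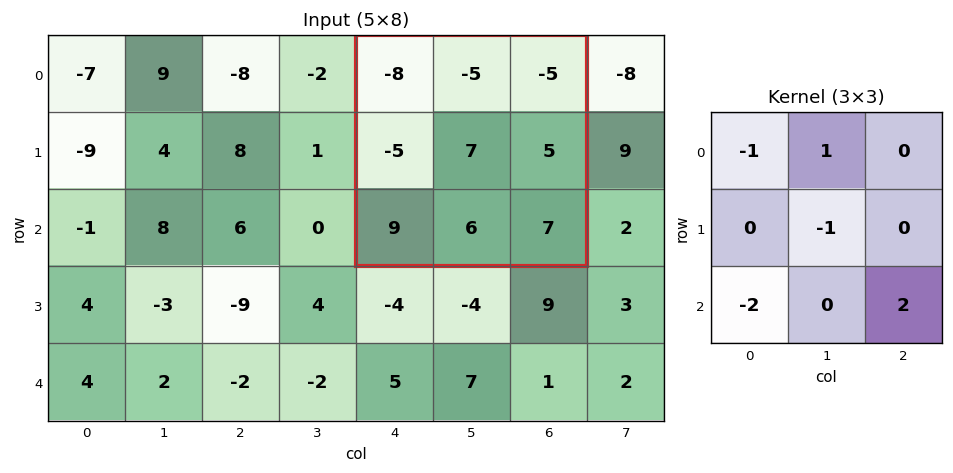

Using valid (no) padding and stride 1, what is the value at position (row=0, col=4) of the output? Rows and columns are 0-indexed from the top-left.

The receptive field on the input at this output position is [-8 -5 -5 / -5 7 5 / 9 6 7]. Elementwise product with the kernel and sum: -8·-1 + -5·1 + 7·-1 + 9·-2 + 7·2.

-8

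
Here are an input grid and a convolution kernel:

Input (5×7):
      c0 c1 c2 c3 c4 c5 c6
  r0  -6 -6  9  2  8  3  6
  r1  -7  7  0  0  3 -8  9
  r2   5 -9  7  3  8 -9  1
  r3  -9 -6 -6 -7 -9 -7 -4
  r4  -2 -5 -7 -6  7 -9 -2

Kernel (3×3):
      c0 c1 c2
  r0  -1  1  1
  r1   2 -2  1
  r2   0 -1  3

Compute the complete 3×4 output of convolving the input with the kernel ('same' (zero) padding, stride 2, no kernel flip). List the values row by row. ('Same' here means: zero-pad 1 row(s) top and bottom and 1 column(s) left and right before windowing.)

Output[0,0]: The receptive field on the zero-padded input at this output position is [0 0 0 / 0 -6 -6 / 0 -7 7]. Elementwise product with the kernel and sum: 0·-1 + 0·1 + 0·1 + 0·2 + -6·-2 + -6·1 + -7·-1 + 7·3.
Output[0,1]: The receptive field on the zero-padded input at this output position is [0 0 0 / -6 9 2 / 7 0 0]. Elementwise product with the kernel and sum: 0·-1 + 0·1 + 0·1 + -6·2 + 9·-2 + 2·1 + 0·-1 + 0·3.

34 -28 -36 -15
-28 -51 -36 1
-16 -9 -44 -11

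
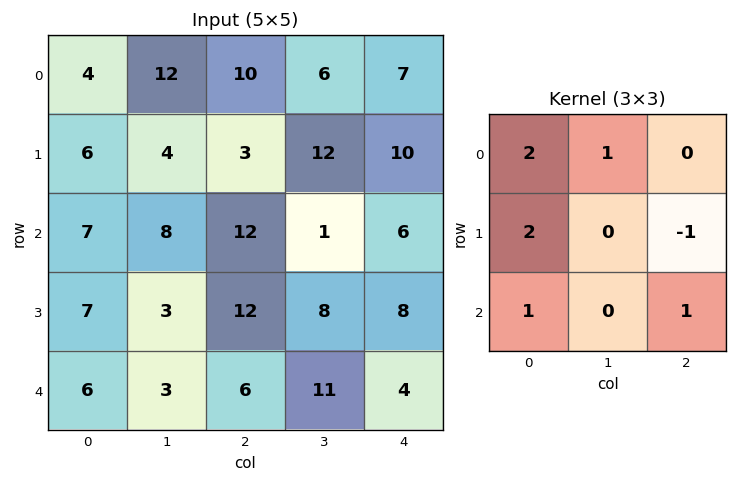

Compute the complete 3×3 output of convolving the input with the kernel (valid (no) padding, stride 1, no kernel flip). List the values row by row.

48 39 40
37 37 56
36 40 51

Output[0,0]: The receptive field on the input at this output position is [4 12 10 / 6 4 3 / 7 8 12]. Elementwise product with the kernel and sum: 4·2 + 12·1 + 6·2 + 3·-1 + 7·1 + 12·1.
Output[0,1]: The receptive field on the input at this output position is [12 10 6 / 4 3 12 / 8 12 1]. Elementwise product with the kernel and sum: 12·2 + 10·1 + 4·2 + 12·-1 + 8·1 + 1·1.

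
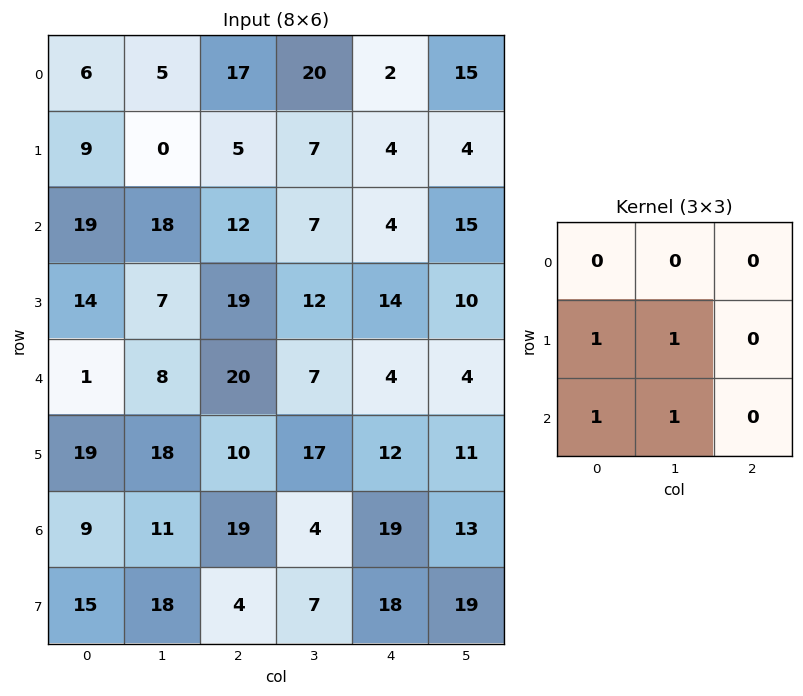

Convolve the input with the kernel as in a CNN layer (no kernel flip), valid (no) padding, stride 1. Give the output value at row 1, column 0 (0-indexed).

The receptive field on the input at this output position is [9 0 5 / 19 18 12 / 14 7 19]. Elementwise product with the kernel and sum: 19·1 + 18·1 + 14·1 + 7·1.

58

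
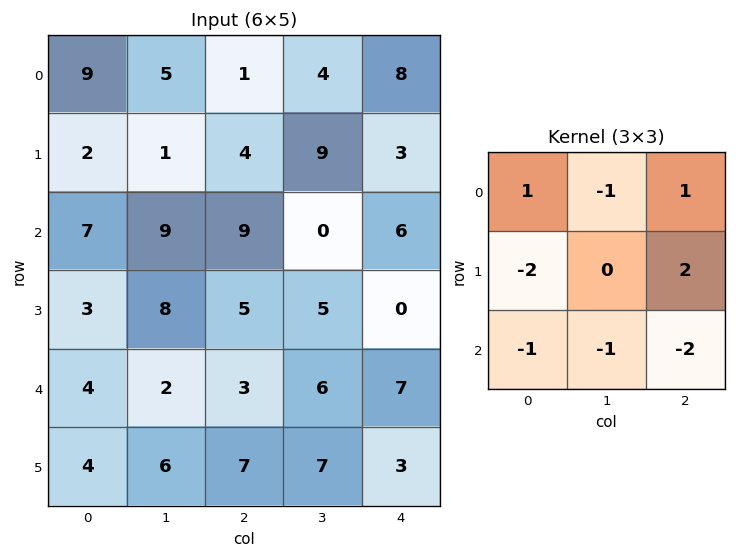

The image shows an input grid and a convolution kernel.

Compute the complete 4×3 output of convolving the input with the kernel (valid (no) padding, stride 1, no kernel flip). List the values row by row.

-25 6 -18
-12 -35 -18
-1 -23 -18
-26 -11 -12

Output[0,0]: The receptive field on the input at this output position is [9 5 1 / 2 1 4 / 7 9 9]. Elementwise product with the kernel and sum: 9·1 + 5·-1 + 1·1 + 2·-2 + 4·2 + 7·-1 + 9·-1 + 9·-2.
Output[0,1]: The receptive field on the input at this output position is [5 1 4 / 1 4 9 / 9 9 0]. Elementwise product with the kernel and sum: 5·1 + 1·-1 + 4·1 + 1·-2 + 9·2 + 9·-1 + 9·-1 + 0·-2.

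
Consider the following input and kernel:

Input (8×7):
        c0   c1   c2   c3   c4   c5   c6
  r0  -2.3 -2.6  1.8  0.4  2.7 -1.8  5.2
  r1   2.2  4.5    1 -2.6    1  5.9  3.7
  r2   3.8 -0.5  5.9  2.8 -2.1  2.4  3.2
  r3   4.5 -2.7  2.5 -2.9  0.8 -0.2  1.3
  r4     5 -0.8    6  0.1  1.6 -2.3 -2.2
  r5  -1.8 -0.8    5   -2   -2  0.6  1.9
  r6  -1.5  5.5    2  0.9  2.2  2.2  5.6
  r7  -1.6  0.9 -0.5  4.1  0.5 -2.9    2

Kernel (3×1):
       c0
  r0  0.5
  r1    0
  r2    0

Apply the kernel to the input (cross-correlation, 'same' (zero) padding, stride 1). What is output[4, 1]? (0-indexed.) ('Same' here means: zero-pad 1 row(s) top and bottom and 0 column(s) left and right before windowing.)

The receptive field on the zero-padded input at this output position is [-2.7 / -0.8 / -0.8]. Elementwise product with the kernel and sum: -2.7·0.5.

-1.35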